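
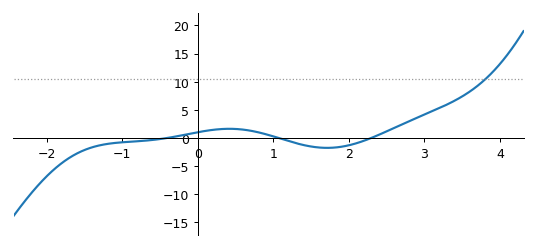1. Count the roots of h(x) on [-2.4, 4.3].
3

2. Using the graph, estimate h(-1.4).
-1.66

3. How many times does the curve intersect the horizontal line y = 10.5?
1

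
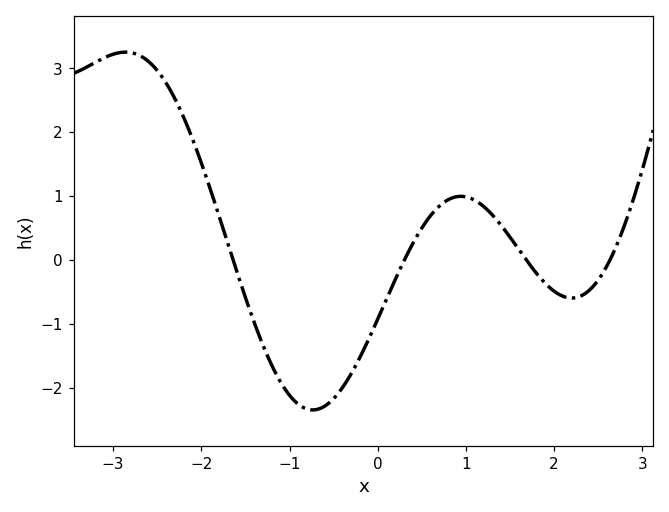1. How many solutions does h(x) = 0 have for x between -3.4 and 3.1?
4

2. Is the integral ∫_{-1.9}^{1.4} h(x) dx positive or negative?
negative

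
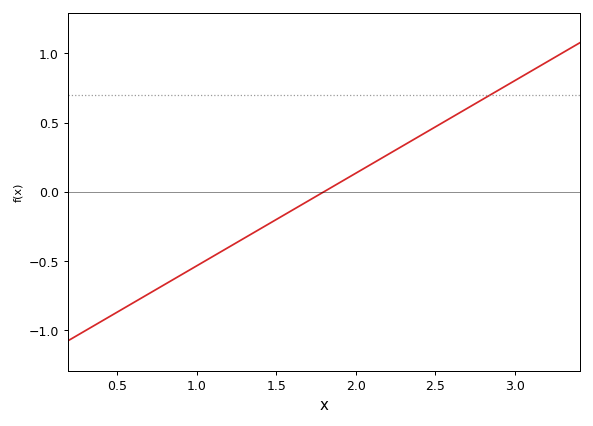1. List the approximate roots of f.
1.8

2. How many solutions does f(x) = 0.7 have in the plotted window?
1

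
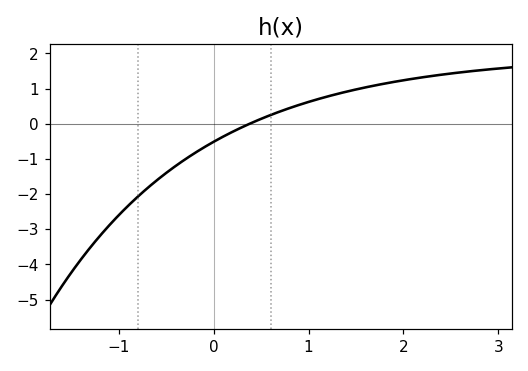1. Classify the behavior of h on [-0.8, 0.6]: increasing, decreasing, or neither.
increasing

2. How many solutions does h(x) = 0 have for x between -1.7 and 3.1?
1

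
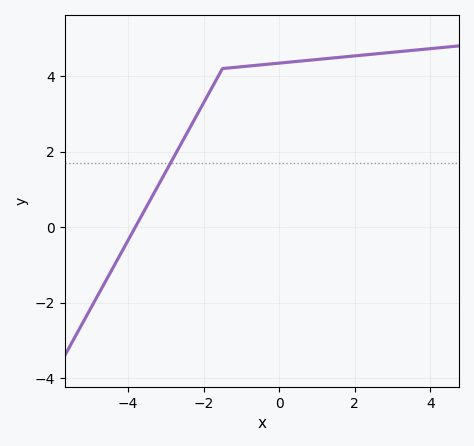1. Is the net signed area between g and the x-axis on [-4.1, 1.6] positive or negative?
positive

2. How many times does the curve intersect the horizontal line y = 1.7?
1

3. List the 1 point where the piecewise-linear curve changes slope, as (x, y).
(-1.5, 4.2)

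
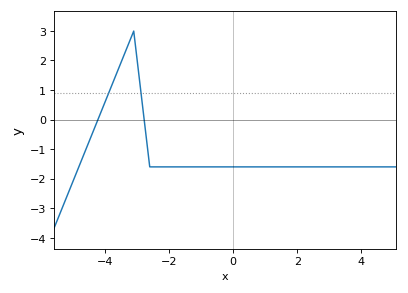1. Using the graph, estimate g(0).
-1.6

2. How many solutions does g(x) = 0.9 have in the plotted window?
2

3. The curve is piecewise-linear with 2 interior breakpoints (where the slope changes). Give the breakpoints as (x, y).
(-3.1, 3); (-2.6, -1.6)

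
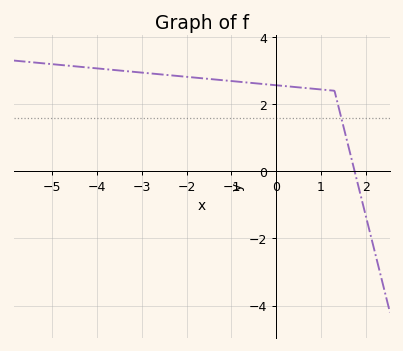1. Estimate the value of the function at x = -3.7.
3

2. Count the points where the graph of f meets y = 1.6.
1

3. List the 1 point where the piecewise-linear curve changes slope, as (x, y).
(1.3, 2.4)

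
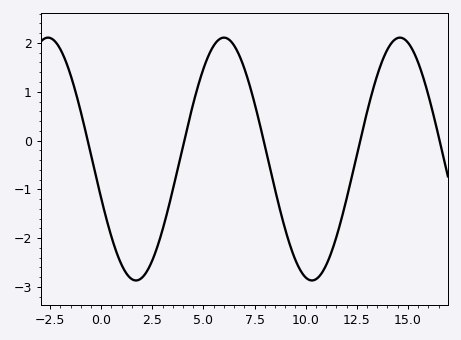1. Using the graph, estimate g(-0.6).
-0.11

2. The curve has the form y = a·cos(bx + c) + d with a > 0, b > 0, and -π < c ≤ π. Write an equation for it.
y = 2.49cos(0.73x + 1.9) - 0.38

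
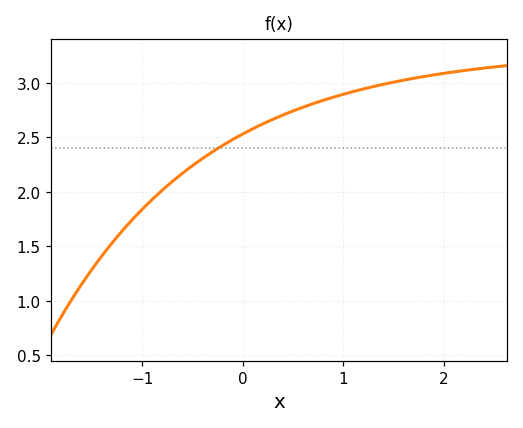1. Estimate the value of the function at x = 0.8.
2.85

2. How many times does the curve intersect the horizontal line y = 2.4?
1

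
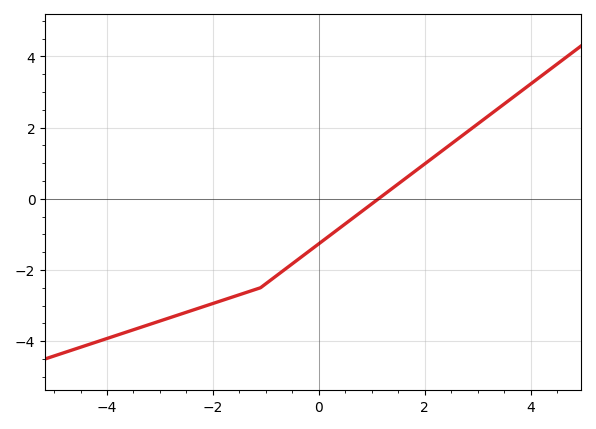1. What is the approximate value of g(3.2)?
2.4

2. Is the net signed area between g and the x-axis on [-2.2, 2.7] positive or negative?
negative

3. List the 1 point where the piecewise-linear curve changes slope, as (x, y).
(-1.1, -2.5)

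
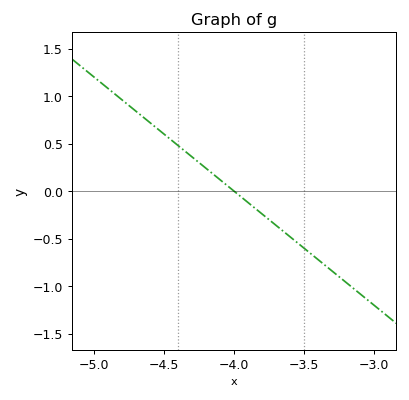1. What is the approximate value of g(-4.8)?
0.95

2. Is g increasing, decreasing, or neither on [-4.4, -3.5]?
decreasing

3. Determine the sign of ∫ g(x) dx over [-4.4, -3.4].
negative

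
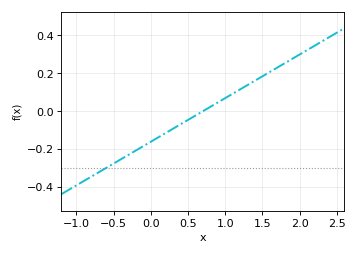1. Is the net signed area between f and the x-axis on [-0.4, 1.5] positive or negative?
negative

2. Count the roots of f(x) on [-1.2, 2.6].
1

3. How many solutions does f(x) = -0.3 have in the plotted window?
1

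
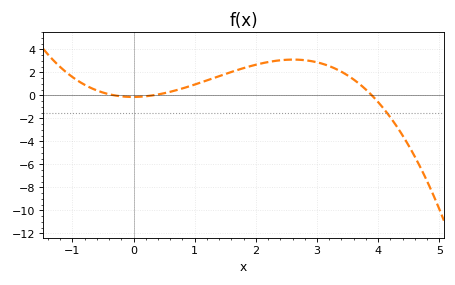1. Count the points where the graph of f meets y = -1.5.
1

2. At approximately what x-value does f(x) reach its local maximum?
2.61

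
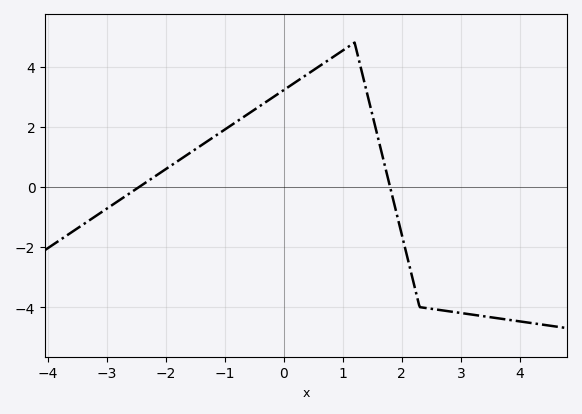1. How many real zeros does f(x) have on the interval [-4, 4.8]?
2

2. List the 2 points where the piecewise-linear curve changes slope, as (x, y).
(1.2, 4.8); (2.3, -4)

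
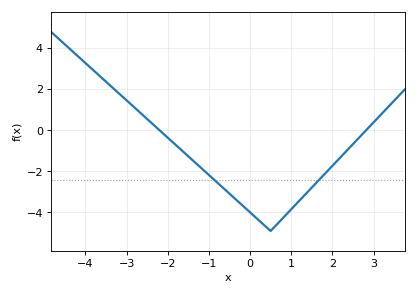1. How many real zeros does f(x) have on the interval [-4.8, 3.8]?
2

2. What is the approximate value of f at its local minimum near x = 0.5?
-4.9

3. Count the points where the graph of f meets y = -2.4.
2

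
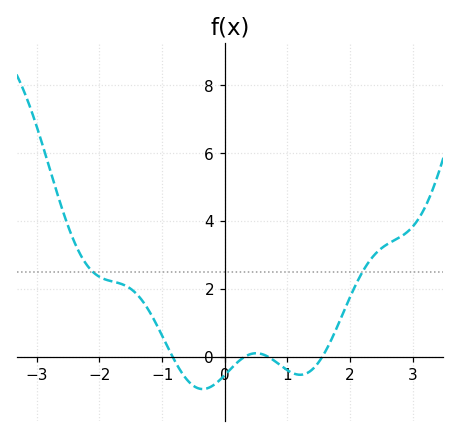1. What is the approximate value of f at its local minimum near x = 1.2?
-0.538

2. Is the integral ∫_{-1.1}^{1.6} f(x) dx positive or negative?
negative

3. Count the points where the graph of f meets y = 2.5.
2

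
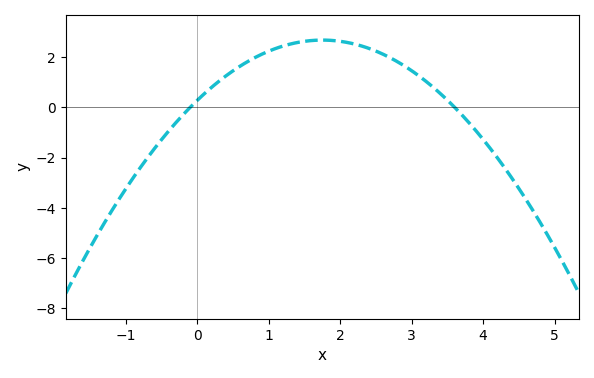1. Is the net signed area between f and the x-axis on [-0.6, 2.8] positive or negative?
positive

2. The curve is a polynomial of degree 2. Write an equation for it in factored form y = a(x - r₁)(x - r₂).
y = -0.78(x + 0.1)(x - 3.6)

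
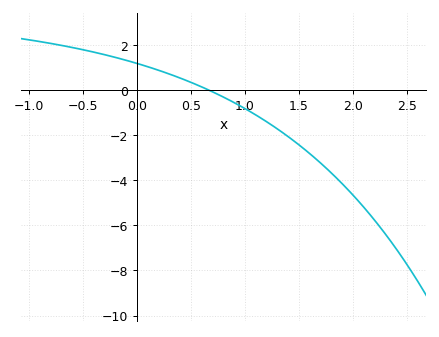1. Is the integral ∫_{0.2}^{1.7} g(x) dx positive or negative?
negative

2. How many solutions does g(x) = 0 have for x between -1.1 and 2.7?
1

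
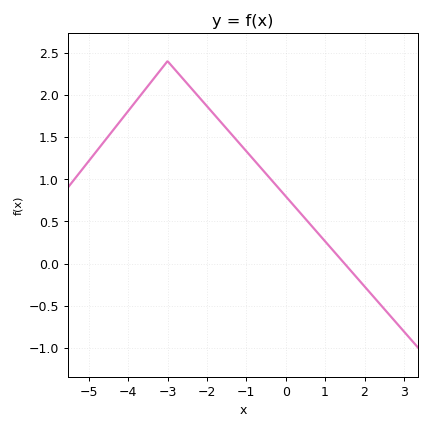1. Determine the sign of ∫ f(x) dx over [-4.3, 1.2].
positive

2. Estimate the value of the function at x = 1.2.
0.15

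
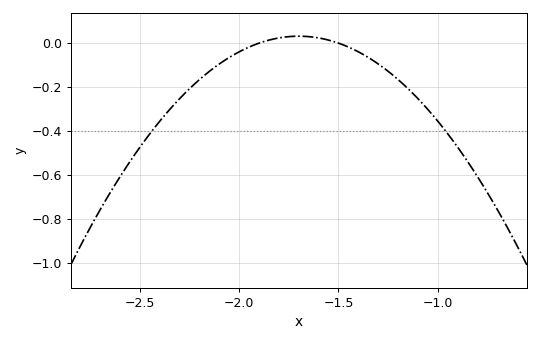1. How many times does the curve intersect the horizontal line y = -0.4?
2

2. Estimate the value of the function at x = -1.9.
0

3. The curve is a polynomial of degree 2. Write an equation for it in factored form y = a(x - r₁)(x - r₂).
y = -0.79(x + 1.9)(x + 1.5)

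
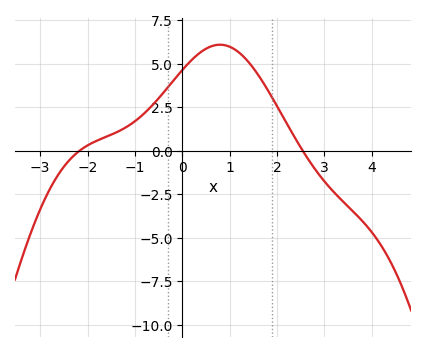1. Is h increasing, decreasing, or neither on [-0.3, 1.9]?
neither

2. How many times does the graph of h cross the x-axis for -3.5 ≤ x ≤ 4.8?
2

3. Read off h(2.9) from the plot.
-1.4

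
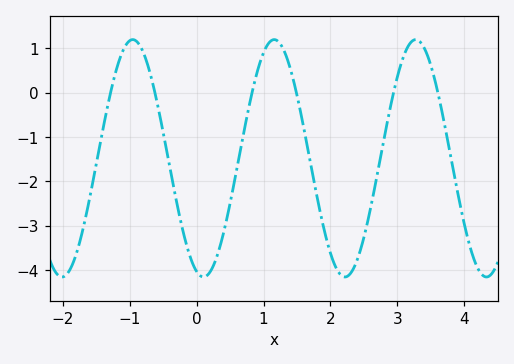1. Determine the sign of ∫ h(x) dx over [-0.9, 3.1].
negative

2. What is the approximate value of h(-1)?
1.17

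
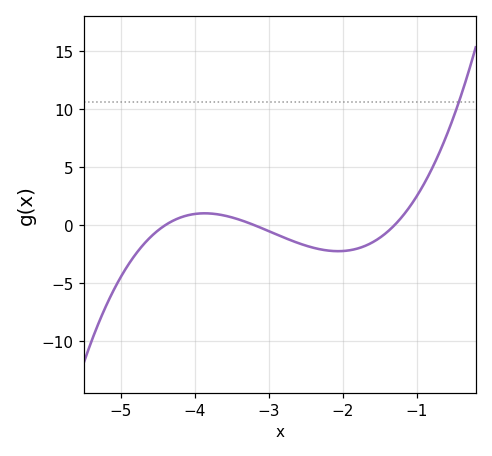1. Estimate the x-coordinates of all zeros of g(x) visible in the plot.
-4.4, -3.2, -1.3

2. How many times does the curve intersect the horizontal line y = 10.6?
1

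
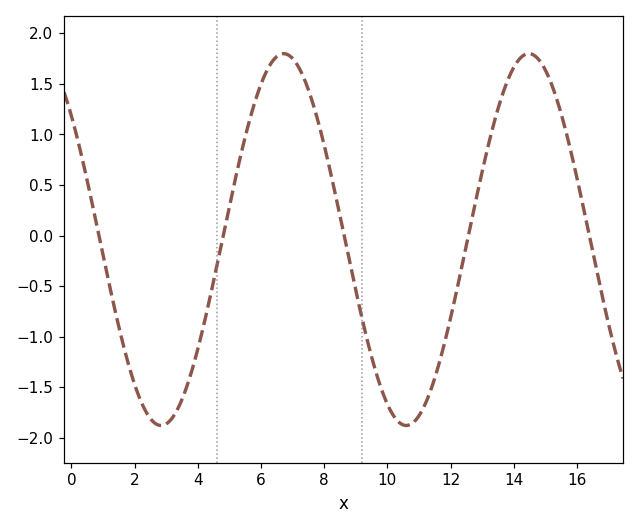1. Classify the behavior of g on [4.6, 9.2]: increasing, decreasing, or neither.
neither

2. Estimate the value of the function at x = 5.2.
0.6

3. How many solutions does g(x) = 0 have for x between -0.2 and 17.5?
5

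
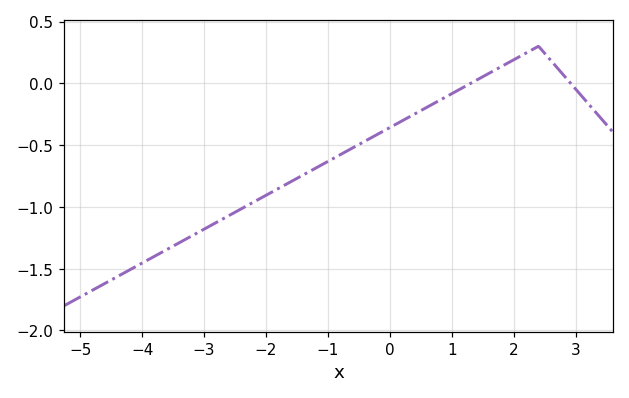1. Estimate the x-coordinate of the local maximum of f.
2.4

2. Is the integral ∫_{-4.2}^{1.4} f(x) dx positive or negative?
negative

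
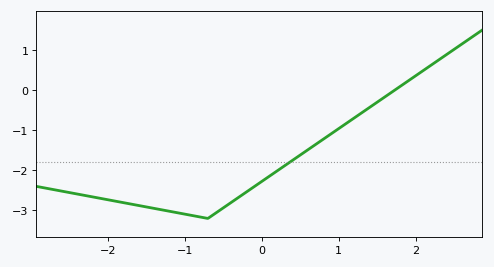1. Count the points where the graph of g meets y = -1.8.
1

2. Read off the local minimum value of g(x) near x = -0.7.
-3.2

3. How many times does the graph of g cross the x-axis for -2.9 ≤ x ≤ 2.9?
1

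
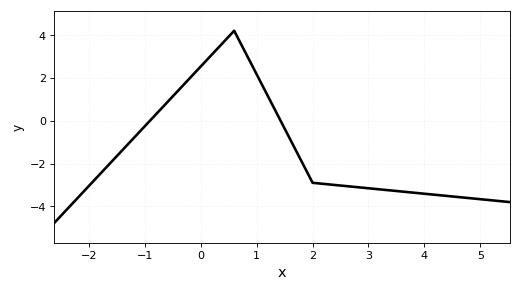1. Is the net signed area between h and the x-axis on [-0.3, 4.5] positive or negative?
negative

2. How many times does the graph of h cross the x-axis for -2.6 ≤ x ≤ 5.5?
2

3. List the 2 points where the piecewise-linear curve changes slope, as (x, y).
(0.6, 4.2); (2, -2.9)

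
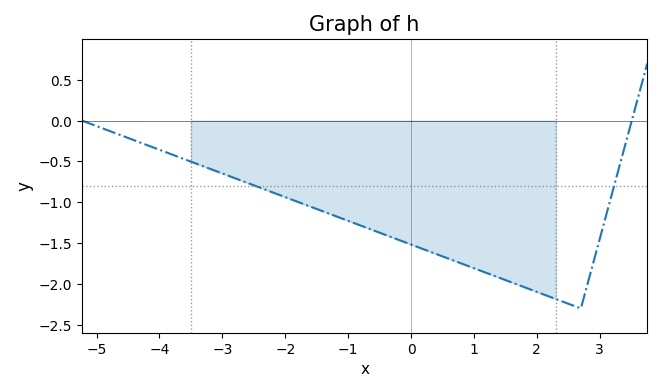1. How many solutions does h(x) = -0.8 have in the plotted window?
2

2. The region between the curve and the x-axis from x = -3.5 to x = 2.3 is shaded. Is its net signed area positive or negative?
negative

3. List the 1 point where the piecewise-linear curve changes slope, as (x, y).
(2.7, -2.3)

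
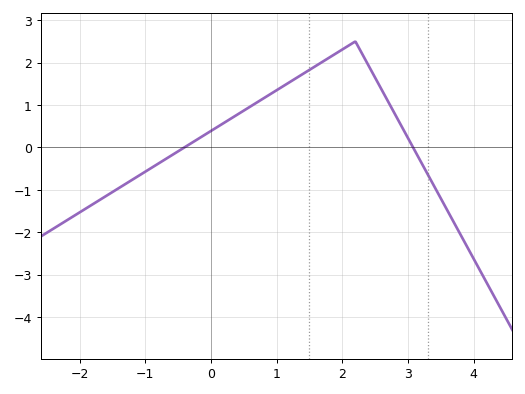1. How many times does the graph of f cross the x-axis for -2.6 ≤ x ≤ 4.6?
2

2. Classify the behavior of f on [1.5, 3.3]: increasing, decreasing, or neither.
neither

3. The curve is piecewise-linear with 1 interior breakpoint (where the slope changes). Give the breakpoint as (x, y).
(2.2, 2.5)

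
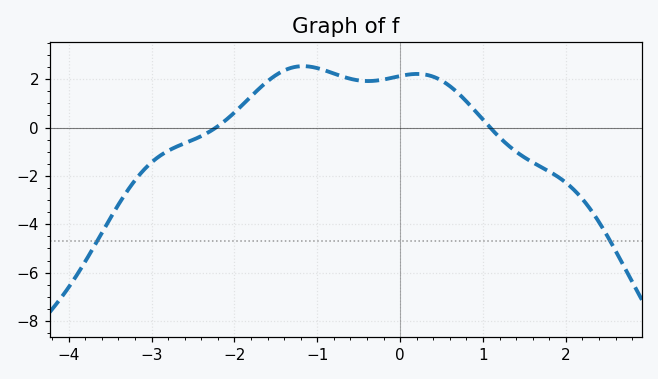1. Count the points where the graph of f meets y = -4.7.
2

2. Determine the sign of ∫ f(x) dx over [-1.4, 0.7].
positive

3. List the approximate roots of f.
-2.2, 1.1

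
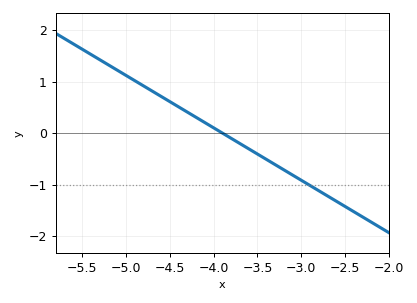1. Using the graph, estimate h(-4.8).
0.918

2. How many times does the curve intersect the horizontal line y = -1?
1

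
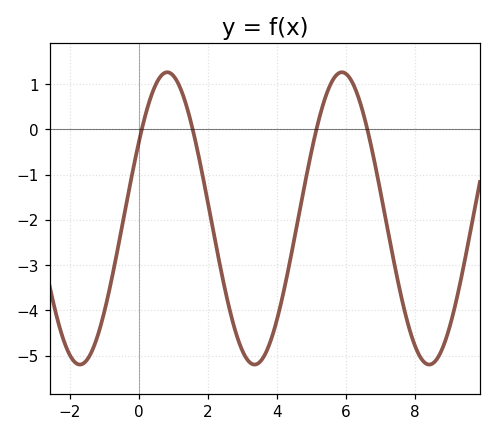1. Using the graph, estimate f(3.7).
-4.91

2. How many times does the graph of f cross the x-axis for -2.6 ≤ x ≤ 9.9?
4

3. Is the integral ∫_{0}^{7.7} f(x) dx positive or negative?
negative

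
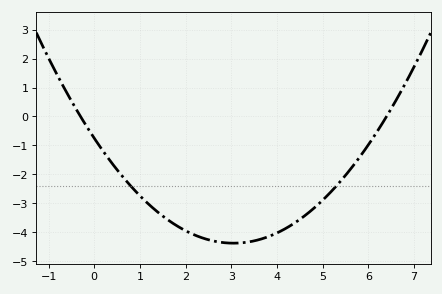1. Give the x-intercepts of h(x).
-0.3, 6.4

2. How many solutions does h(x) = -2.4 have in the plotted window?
2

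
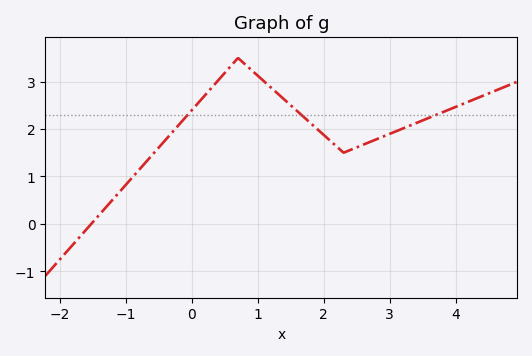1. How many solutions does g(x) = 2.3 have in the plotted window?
3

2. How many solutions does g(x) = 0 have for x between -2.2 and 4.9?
1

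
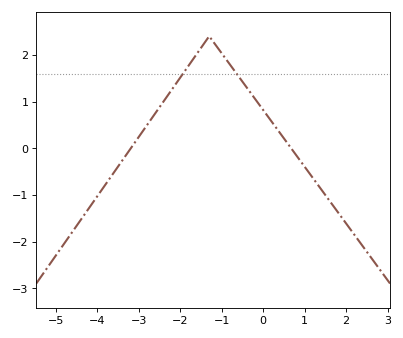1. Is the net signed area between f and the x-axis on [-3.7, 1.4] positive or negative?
positive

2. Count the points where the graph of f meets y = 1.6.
2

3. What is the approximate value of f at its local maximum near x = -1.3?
2.4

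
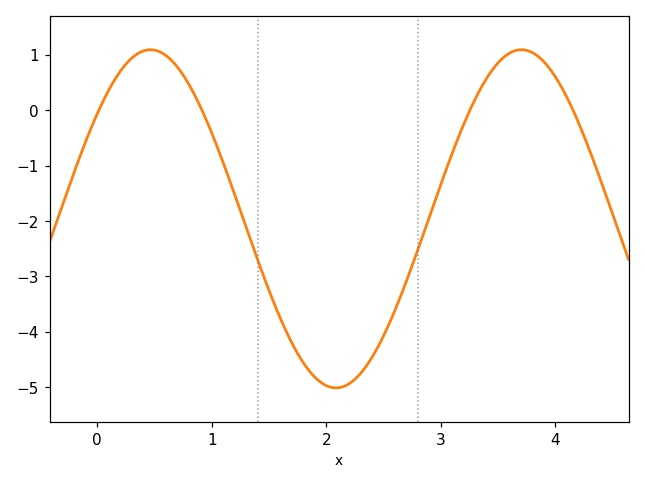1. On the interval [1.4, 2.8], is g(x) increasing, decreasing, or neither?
neither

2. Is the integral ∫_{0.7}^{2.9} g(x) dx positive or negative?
negative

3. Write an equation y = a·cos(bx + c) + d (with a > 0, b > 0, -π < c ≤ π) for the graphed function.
y = 3.05cos(1.94x - 0.902) - 1.96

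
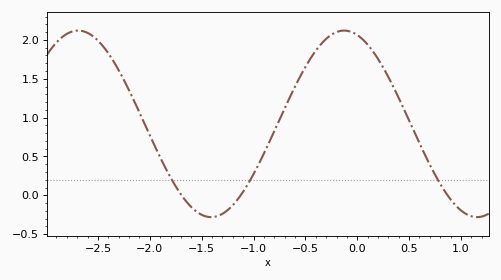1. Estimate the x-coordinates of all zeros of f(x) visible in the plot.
-1.7, -1.1, 0.9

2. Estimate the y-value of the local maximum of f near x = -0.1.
2.1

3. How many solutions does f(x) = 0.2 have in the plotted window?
3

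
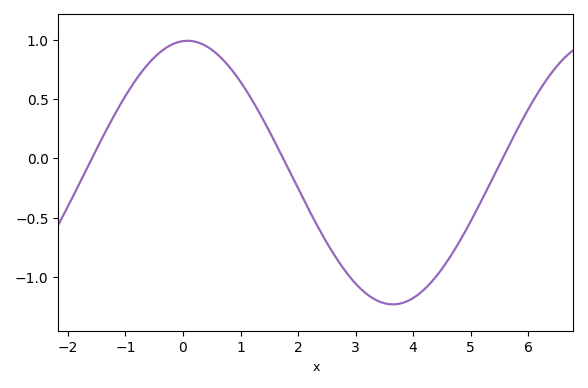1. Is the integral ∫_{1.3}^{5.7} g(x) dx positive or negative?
negative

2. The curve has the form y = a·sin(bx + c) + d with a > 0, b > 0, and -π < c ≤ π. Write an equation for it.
y = 1.11sin(0.88x + 1.5) - 0.12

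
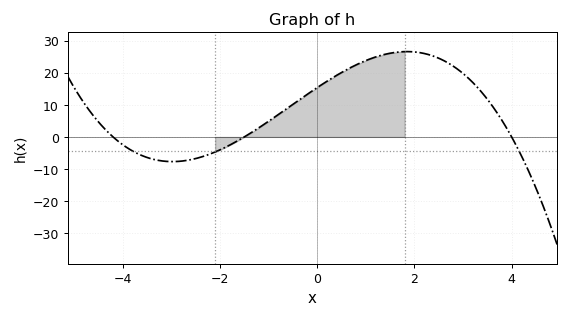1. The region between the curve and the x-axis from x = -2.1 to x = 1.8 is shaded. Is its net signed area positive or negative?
positive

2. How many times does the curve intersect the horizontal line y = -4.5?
3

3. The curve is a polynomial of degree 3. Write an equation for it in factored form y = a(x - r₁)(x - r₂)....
y = -0.61(x + 4.2)(x + 1.5)(x - 4)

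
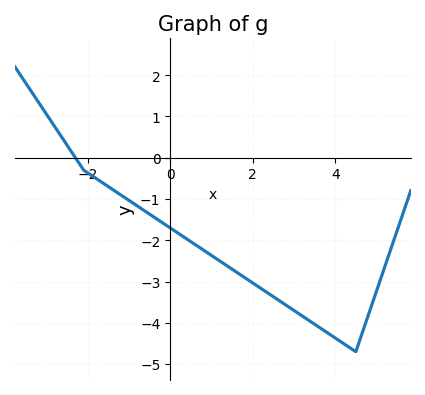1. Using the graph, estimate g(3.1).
-3.8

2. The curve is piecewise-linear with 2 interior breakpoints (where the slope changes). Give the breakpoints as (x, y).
(-2.1, -0.3); (4.5, -4.7)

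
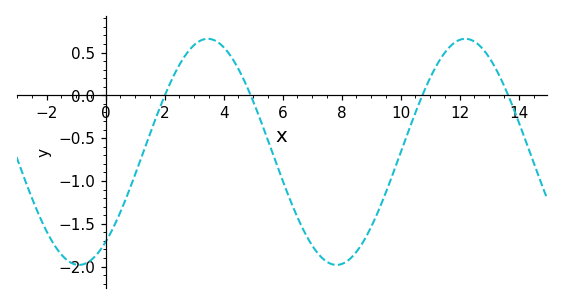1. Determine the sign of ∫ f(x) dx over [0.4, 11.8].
negative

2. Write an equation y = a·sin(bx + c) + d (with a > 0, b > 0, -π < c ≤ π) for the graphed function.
y = 1.32sin(0.72x - 0.922) - 0.66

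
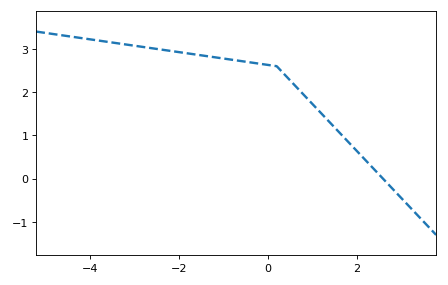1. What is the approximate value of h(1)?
1.73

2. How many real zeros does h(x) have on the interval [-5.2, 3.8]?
1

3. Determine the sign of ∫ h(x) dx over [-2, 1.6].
positive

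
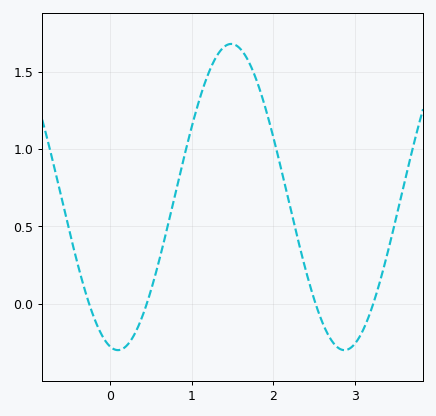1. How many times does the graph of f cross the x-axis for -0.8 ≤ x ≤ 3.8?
4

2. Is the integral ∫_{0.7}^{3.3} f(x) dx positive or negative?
positive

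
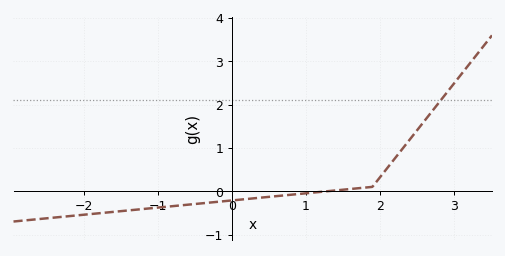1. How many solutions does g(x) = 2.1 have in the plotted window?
1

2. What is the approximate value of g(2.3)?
0.966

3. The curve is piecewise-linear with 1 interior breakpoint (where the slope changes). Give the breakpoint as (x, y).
(1.9, 0.1)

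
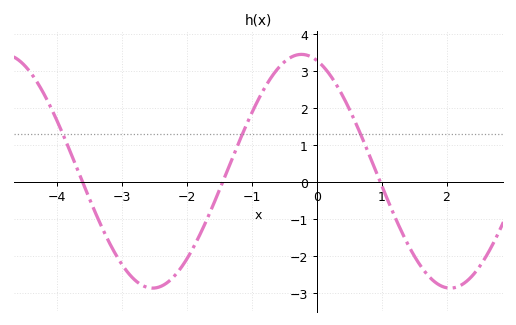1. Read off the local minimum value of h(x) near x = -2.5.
-2.88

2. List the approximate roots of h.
-3.61, -1.45, 0.977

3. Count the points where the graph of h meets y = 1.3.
3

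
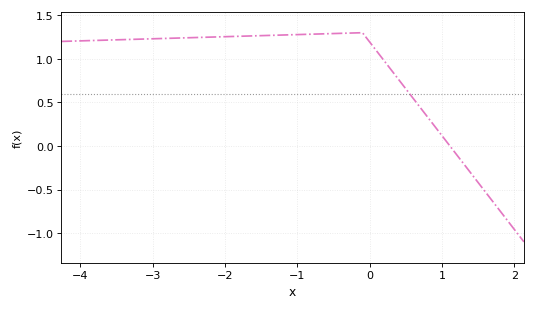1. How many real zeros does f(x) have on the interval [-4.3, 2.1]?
1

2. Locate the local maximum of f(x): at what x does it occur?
-0.101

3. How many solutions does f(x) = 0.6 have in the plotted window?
1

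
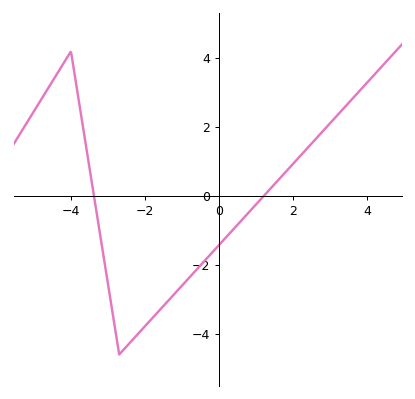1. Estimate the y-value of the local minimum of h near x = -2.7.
-4.6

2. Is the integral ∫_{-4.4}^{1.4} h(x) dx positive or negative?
negative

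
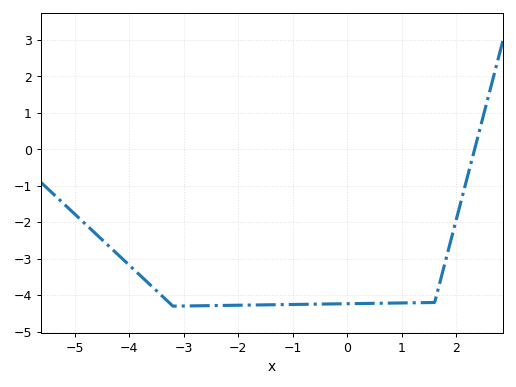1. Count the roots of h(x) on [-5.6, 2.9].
1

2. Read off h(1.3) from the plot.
-4.21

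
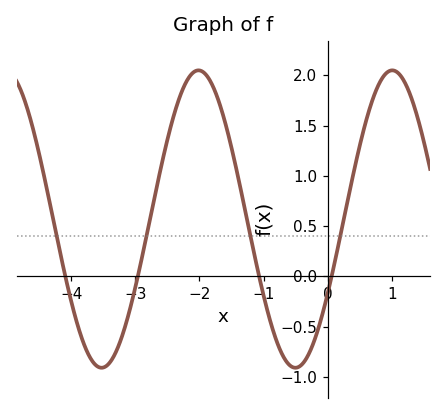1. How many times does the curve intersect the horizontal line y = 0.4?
4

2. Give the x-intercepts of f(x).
-4.09, -2.96, -1.07, 0.06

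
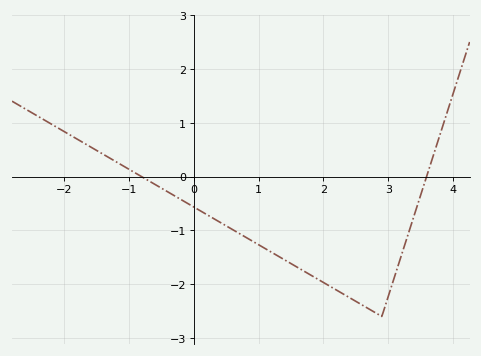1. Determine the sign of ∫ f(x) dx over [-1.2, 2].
negative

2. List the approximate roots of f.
-0.807, 3.59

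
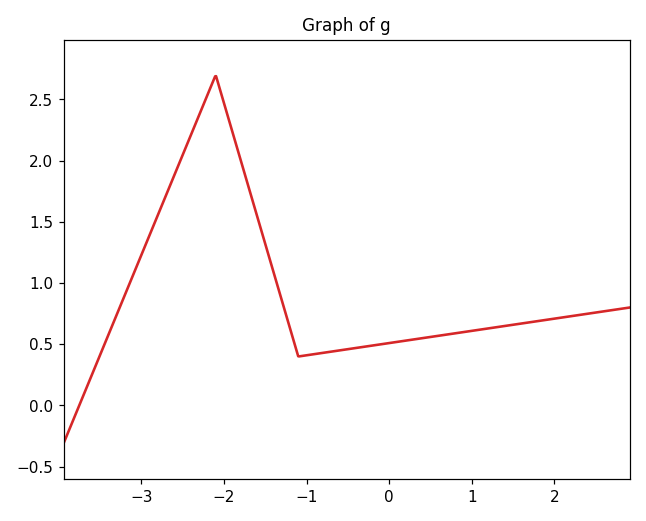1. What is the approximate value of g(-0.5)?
0.46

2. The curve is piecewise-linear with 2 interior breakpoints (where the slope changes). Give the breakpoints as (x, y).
(-2.1, 2.7); (-1.1, 0.4)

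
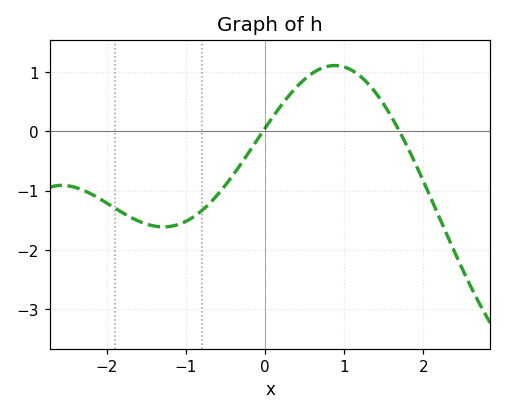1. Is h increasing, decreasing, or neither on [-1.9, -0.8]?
neither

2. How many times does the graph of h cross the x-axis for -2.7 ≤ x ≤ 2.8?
2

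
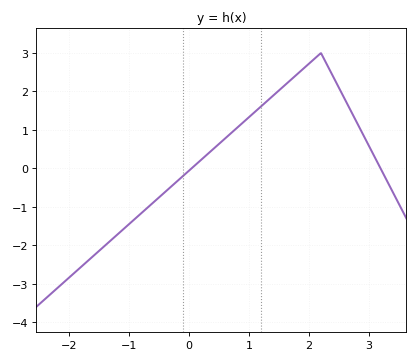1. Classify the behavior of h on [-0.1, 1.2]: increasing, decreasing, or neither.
increasing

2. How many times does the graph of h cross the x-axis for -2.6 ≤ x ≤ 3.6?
2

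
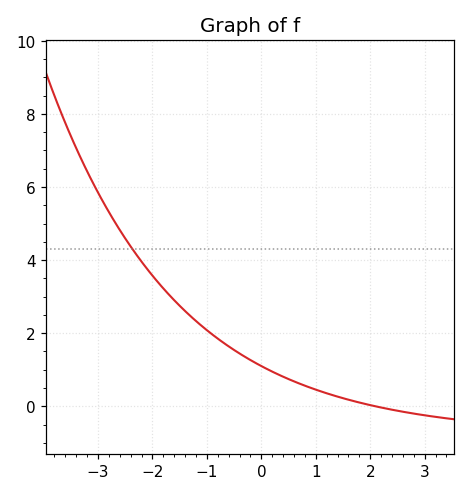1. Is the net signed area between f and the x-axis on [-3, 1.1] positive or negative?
positive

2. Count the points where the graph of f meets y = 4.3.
1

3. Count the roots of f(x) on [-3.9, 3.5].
1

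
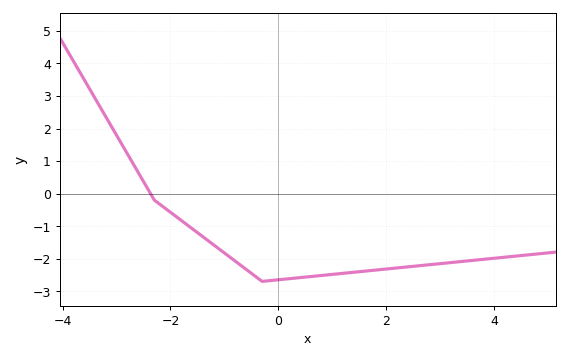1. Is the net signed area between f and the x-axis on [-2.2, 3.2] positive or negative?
negative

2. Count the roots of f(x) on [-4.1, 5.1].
1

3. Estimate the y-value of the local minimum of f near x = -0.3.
-2.7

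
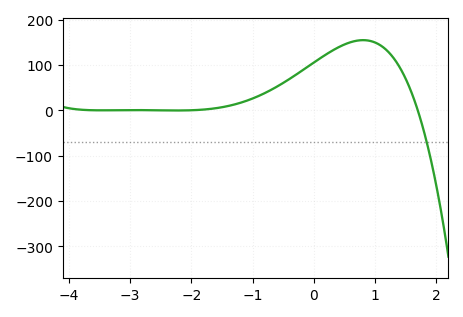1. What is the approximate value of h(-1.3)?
12.6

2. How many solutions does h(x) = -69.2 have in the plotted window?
1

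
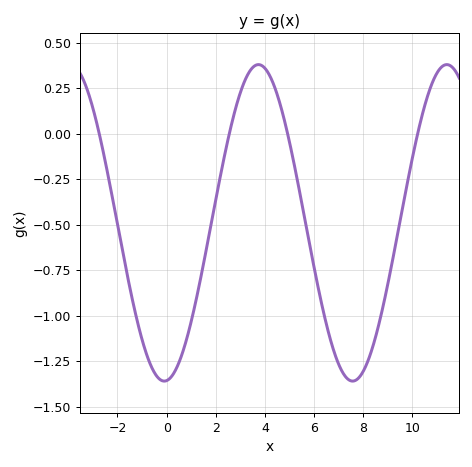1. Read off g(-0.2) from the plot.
-1.36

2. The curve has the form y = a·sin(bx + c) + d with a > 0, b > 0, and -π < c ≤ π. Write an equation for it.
y = 0.87sin(0.82x - 1.5) - 0.49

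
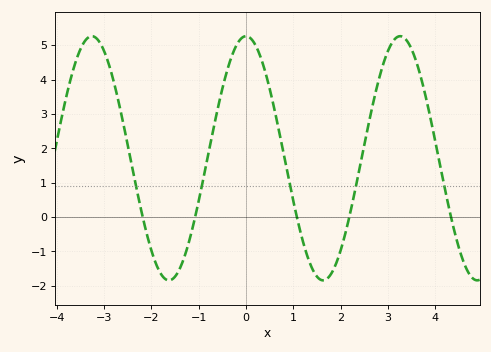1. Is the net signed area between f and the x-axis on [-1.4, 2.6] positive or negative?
positive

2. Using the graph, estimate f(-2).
-0.964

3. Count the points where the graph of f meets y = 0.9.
5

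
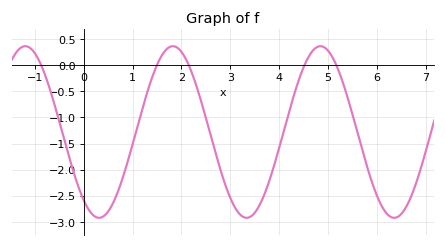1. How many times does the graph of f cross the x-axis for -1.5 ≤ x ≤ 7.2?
5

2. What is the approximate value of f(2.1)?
0.1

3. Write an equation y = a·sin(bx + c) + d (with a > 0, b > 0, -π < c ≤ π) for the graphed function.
y = 1.64sin(2.1x - 2.2) - 1.28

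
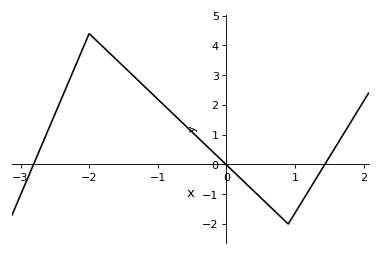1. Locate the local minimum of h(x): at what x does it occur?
0.9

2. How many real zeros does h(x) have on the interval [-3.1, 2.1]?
3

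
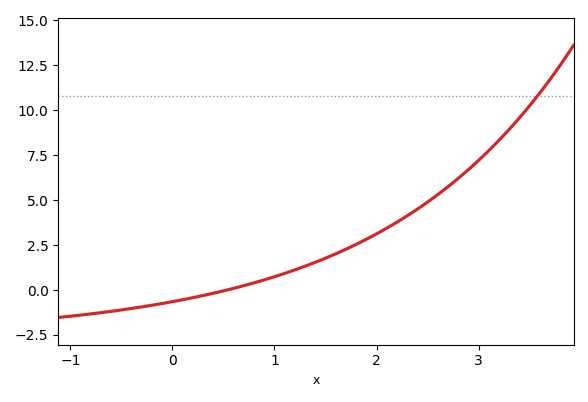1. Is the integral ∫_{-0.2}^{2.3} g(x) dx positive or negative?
positive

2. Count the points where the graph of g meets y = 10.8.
1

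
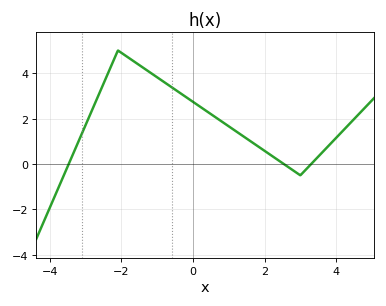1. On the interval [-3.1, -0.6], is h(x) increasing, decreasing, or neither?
neither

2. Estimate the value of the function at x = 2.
0.578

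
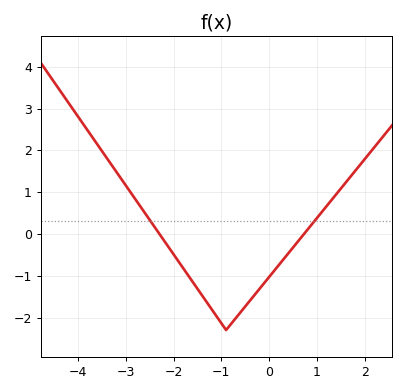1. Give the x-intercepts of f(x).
-2.3, 0.7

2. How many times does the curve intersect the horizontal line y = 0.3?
2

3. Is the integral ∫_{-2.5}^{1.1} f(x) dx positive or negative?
negative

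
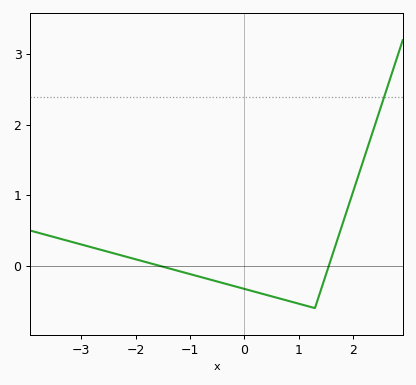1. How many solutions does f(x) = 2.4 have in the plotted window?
1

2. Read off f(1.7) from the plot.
0.3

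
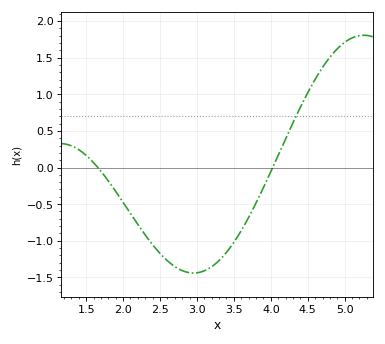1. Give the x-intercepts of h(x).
1.7, 4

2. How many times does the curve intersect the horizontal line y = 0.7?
1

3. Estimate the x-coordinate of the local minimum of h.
3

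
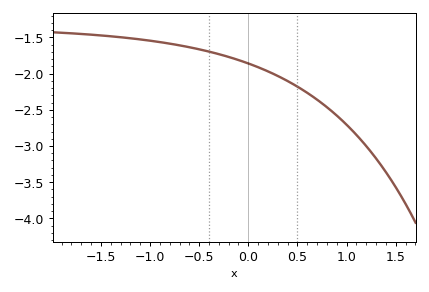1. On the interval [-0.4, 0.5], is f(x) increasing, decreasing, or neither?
decreasing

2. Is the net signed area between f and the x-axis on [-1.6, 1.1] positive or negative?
negative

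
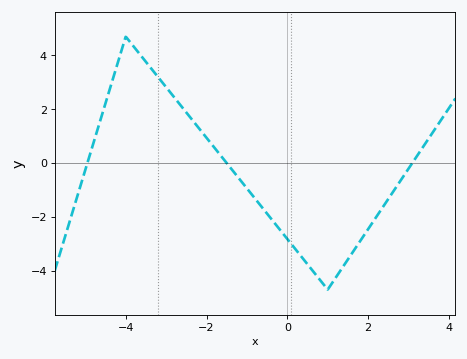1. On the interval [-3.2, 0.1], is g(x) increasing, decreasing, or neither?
decreasing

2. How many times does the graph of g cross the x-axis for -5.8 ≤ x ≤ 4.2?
3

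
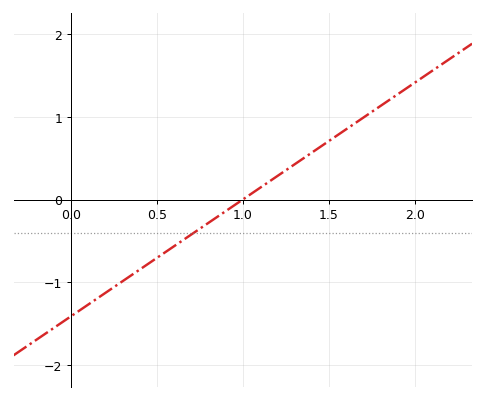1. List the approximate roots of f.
1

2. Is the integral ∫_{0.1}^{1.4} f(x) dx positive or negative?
negative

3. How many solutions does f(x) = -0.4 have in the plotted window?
1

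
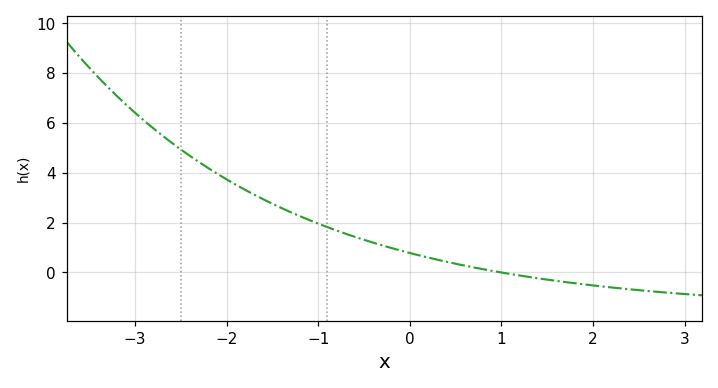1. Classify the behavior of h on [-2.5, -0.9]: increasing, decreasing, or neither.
decreasing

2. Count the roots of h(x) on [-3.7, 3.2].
1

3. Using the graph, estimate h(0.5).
0.4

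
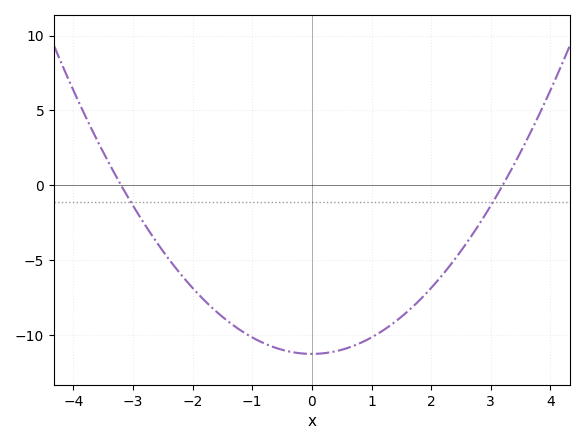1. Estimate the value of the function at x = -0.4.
-11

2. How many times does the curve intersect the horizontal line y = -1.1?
2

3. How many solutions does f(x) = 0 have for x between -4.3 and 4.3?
2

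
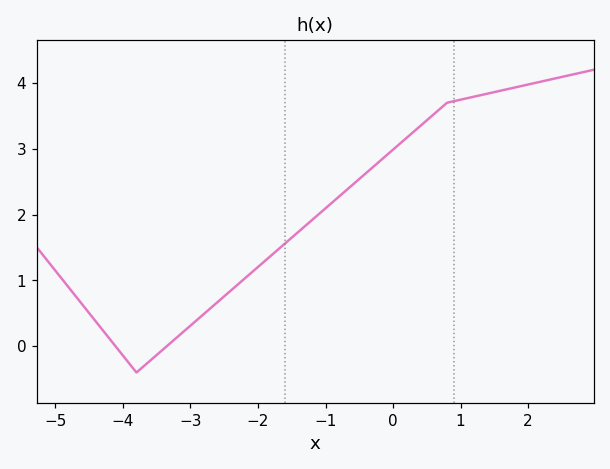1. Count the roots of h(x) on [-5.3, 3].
2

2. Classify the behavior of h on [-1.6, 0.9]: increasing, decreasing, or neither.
increasing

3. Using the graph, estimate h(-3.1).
0.2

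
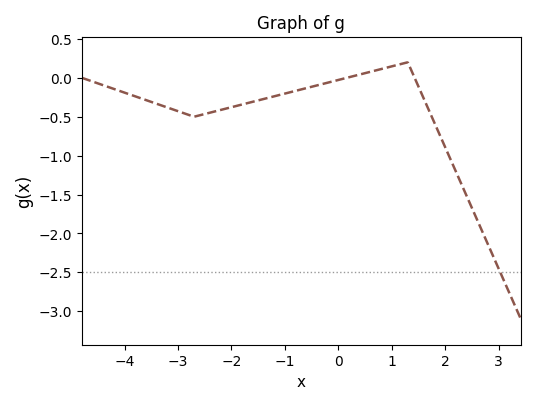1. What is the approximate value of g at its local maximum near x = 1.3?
0.199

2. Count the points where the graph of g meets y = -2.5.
1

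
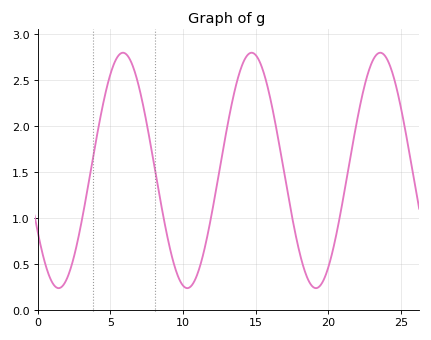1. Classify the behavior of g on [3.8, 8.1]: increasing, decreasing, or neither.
neither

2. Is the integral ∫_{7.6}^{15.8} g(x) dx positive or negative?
positive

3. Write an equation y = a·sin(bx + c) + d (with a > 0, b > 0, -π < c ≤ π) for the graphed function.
y = 1.28sin(0.71x - 2.6) + 1.52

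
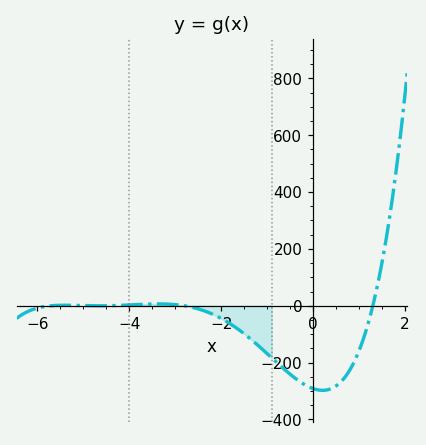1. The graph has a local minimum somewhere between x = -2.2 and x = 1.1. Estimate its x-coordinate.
0.206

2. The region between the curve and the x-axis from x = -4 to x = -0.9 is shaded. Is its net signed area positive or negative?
negative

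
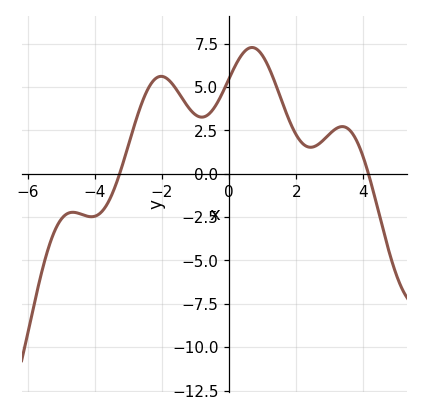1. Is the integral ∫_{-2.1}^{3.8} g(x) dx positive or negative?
positive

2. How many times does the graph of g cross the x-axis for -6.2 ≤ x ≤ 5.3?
2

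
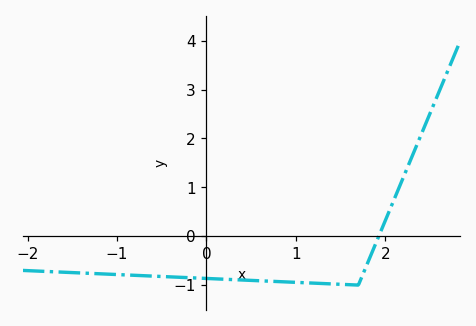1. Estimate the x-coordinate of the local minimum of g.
1.7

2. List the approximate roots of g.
1.93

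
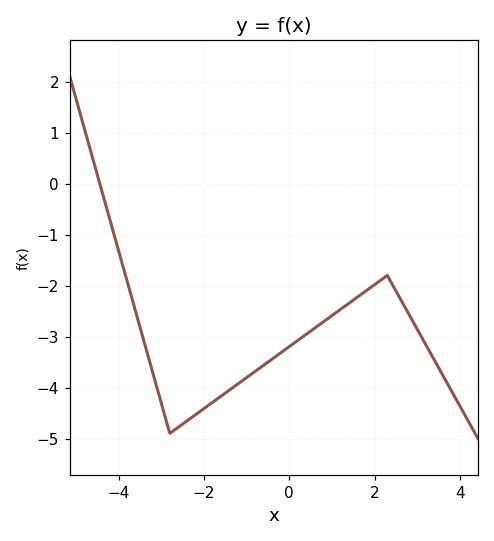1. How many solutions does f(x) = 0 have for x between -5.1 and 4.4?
1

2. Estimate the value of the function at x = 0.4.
-3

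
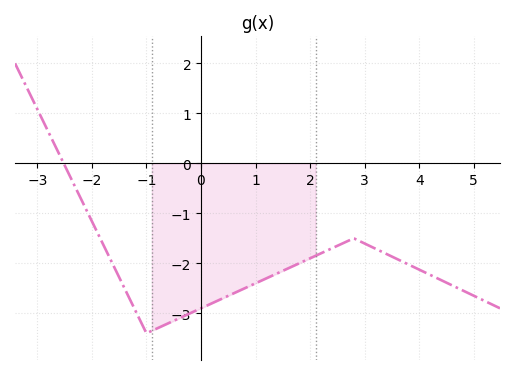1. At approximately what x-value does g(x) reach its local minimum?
-1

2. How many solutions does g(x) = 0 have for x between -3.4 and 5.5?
1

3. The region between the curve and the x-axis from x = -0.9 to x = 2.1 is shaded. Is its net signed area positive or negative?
negative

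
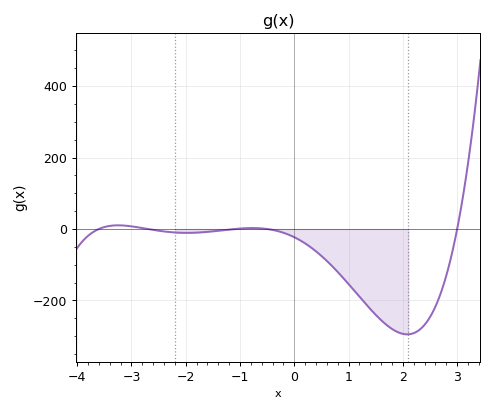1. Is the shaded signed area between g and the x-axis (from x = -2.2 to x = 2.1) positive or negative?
negative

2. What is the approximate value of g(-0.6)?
1.63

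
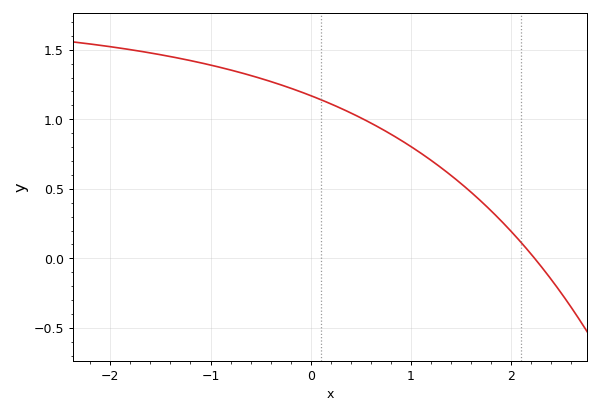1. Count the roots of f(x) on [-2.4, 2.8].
1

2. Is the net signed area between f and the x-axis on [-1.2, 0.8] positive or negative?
positive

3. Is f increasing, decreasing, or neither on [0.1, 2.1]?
decreasing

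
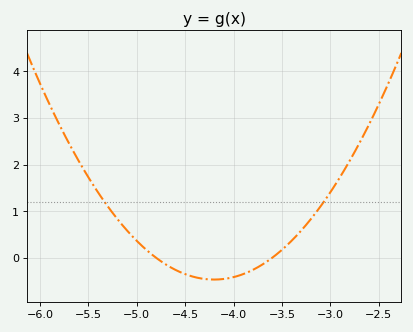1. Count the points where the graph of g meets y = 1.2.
2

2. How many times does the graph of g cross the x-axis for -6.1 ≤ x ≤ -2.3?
2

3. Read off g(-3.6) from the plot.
0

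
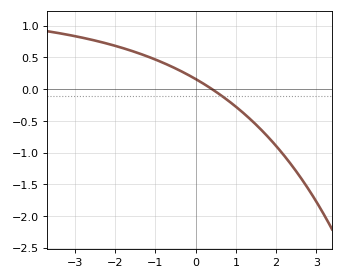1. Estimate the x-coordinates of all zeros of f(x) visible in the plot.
0.4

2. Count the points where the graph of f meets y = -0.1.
1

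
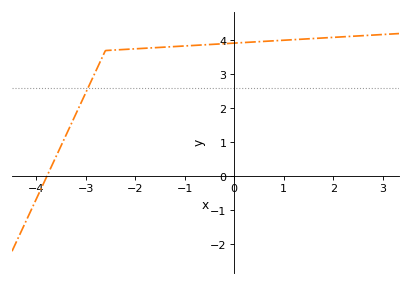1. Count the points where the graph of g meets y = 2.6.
1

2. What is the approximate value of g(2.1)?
4.1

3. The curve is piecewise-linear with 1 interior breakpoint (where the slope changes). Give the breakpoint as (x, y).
(-2.6, 3.7)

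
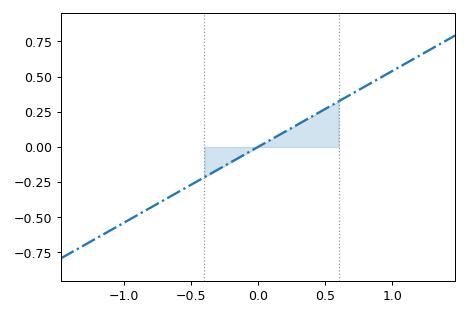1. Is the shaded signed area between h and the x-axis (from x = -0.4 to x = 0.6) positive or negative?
positive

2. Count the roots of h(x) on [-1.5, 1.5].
1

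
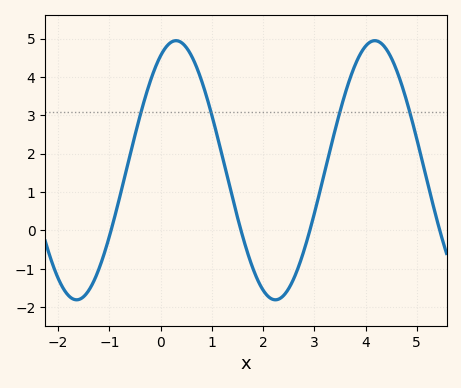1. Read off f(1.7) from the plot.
-0.6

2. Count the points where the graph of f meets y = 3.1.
4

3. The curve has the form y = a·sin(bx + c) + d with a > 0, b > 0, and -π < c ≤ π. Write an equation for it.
y = 3.38sin(1.6x + 1.1) + 1.57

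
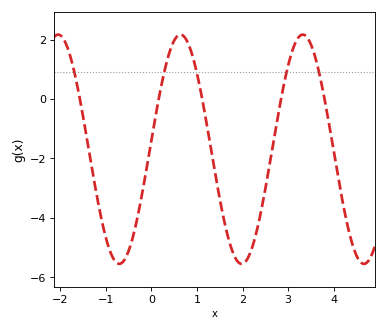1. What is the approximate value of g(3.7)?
0.8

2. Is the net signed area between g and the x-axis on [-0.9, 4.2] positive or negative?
negative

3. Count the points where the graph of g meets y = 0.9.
5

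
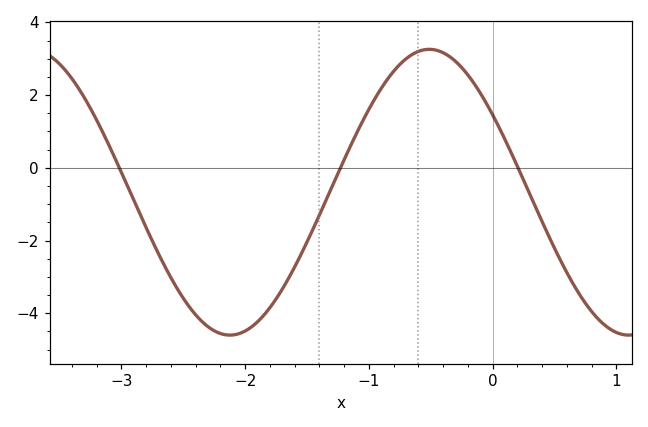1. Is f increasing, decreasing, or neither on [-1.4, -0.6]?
increasing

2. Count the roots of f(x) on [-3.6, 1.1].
3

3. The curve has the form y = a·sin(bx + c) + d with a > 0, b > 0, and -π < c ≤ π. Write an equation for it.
y = 3.93sin(1.95x + 2.57) - 0.67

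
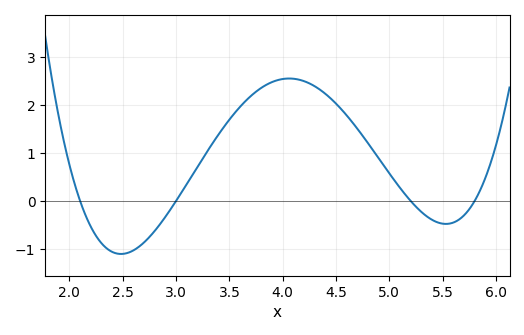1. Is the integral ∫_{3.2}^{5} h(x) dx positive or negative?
positive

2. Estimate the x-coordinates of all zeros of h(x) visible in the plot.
2.1, 3, 5.2, 5.8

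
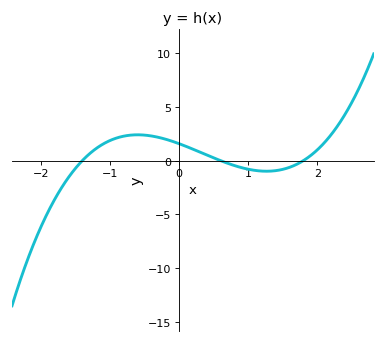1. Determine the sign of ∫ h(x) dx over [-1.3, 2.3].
positive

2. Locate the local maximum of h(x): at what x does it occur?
-0.6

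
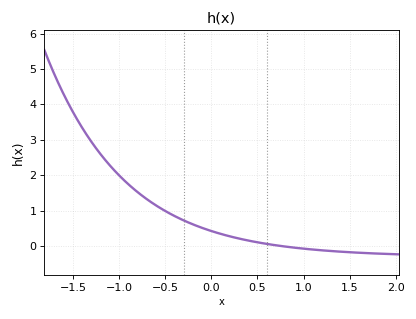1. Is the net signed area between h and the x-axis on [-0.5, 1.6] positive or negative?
positive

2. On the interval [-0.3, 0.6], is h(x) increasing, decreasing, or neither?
decreasing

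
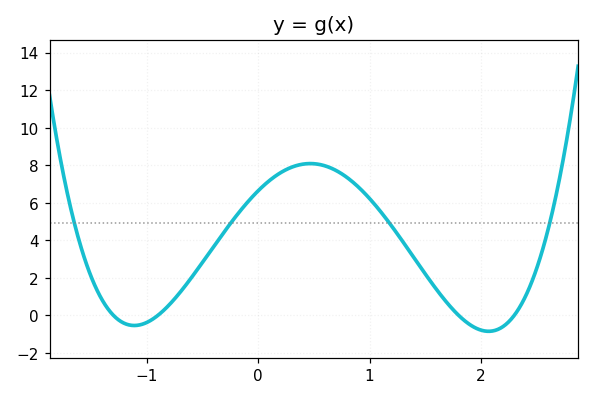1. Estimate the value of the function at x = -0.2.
5.27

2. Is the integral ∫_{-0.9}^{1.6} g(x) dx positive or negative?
positive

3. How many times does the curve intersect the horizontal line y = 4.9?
4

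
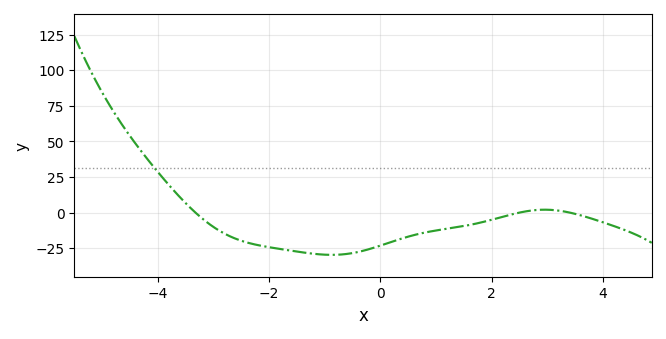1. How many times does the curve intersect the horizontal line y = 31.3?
1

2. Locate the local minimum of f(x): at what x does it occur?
-0.8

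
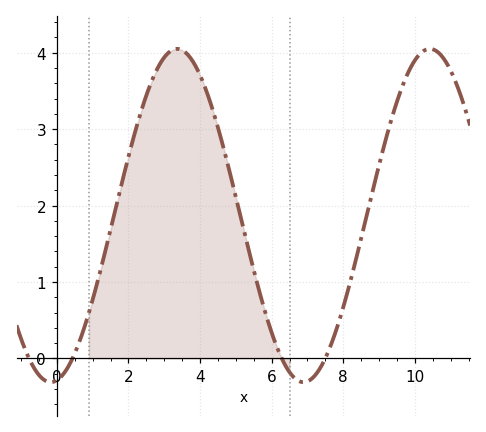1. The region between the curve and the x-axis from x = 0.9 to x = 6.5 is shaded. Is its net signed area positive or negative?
positive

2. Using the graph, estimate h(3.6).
4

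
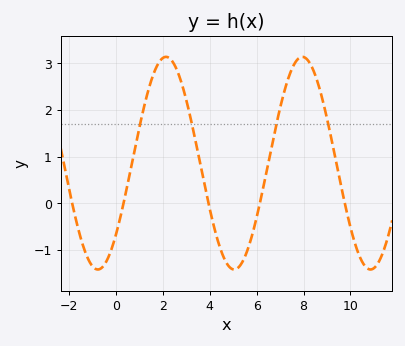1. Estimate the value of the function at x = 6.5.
0.872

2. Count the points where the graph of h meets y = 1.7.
4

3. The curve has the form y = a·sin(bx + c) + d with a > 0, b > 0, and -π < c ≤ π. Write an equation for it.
y = 2.28sin(1.08x - 0.732) + 0.86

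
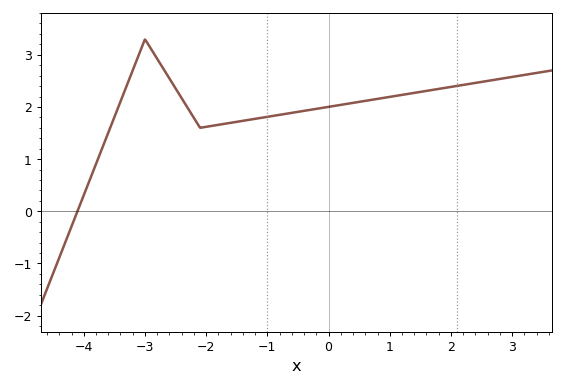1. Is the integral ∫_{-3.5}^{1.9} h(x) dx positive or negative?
positive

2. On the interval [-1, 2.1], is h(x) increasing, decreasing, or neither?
increasing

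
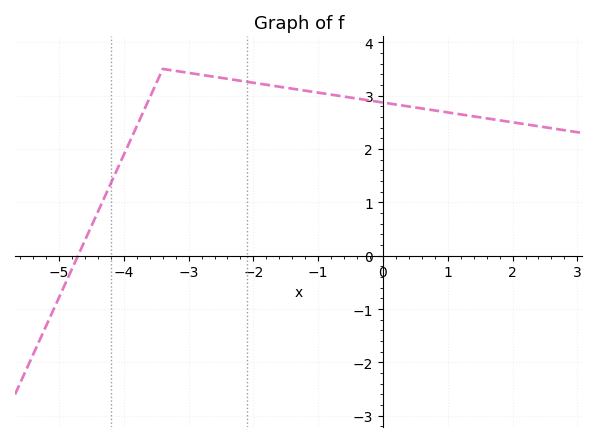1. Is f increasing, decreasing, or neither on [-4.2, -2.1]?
neither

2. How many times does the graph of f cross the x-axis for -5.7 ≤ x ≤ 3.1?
1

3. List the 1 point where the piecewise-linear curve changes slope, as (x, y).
(-3.4, 3.5)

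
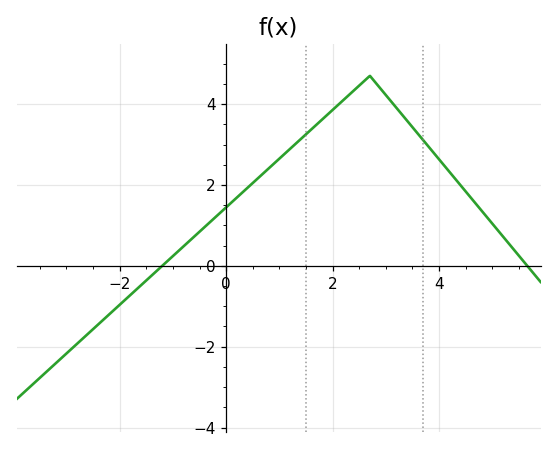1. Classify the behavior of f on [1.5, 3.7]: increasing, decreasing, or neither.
neither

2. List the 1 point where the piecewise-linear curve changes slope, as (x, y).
(2.7, 4.7)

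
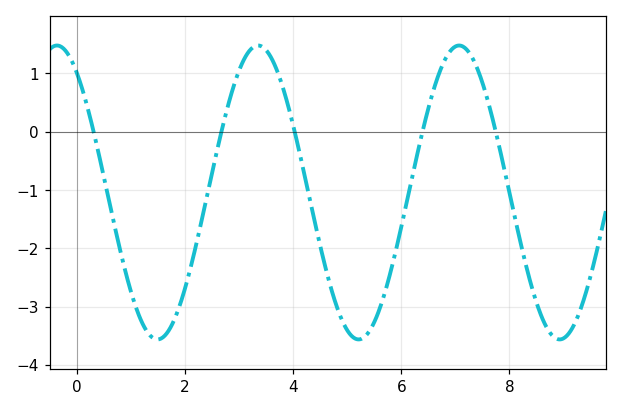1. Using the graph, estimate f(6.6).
0.7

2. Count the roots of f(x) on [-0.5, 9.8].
5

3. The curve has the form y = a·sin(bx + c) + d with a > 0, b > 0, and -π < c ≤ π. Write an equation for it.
y = 2.52sin(1.7x + 2.2) - 1.04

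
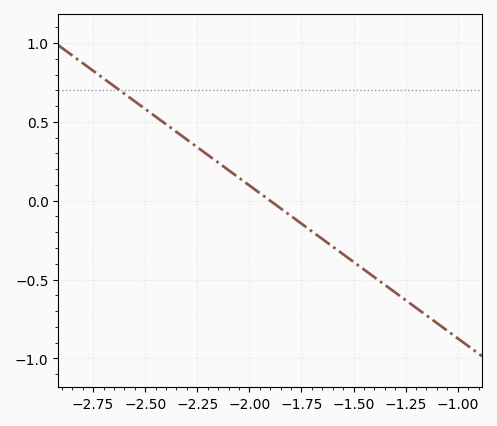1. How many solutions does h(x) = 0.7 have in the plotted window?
1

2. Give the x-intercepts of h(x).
-1.9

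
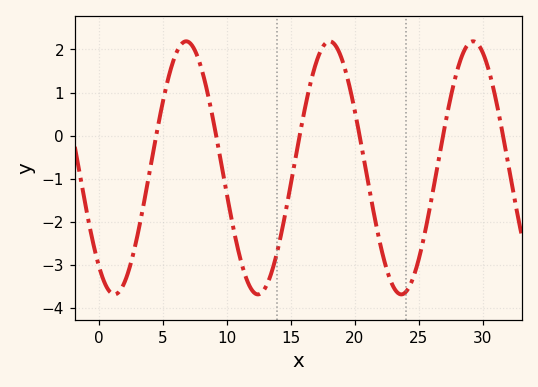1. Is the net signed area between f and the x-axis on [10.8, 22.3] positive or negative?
negative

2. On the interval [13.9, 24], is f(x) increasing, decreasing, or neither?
neither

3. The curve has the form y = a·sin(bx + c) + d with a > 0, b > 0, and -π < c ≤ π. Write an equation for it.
y = 2.94sin(0.56x - 2.24) - 0.75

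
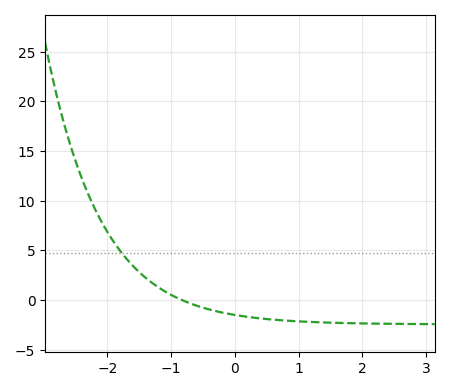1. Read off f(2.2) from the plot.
-2.38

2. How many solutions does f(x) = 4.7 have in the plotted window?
1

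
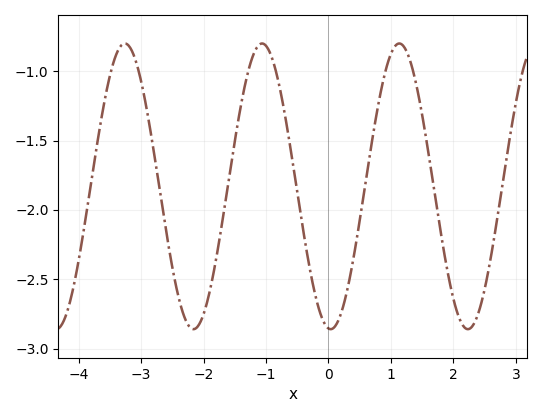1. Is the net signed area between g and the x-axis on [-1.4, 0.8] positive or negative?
negative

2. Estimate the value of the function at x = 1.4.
-1.1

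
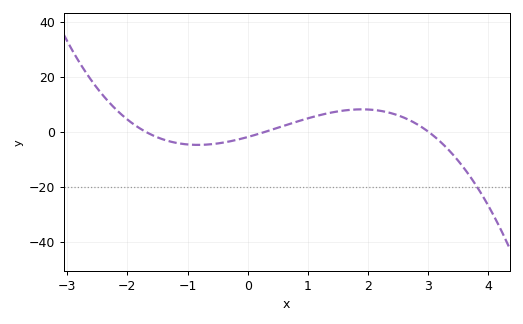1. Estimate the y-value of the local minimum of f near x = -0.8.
-4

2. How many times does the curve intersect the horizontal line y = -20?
1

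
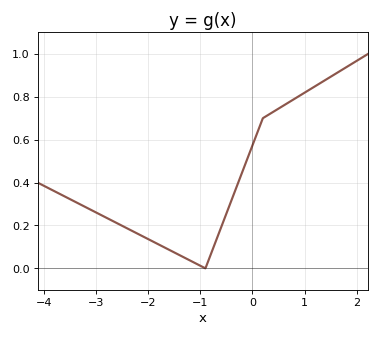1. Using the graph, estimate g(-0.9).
0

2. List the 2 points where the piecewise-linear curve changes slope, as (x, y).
(-0.9, 0); (0.2, 0.7)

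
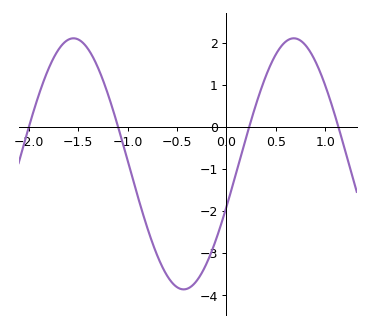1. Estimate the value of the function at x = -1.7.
1.83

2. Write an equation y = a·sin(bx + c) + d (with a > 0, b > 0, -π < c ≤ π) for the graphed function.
y = 2.98sin(2.82x - 0.35) - 0.88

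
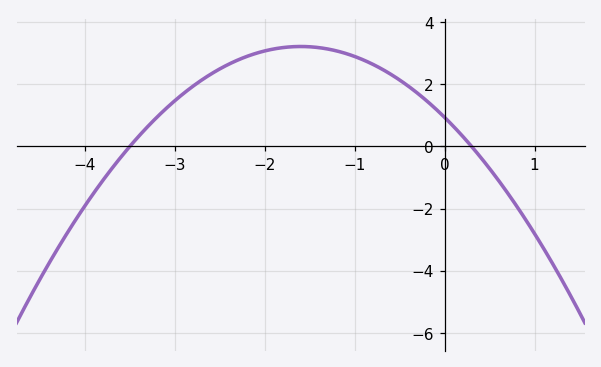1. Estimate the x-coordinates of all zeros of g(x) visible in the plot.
-3.5, 0.3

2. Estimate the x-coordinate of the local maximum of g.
-1.6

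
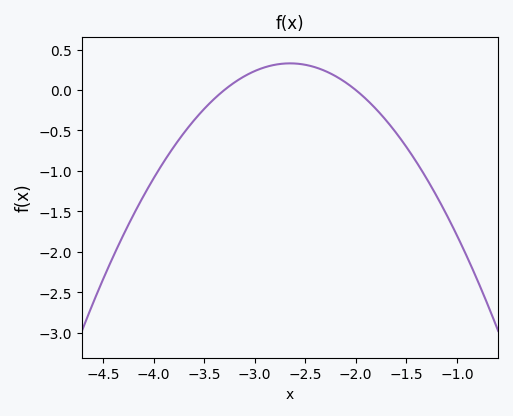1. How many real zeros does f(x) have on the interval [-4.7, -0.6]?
2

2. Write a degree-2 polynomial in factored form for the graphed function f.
y = -0.78(x + 3.3)(x + 2)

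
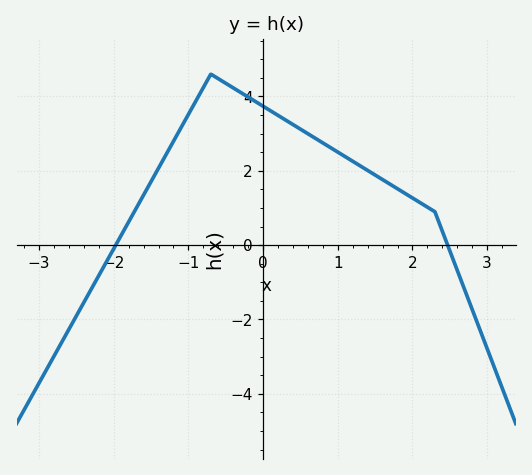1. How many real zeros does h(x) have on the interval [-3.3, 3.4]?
2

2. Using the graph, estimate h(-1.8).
0.6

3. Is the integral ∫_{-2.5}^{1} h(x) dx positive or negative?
positive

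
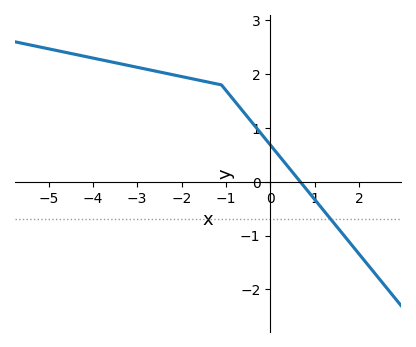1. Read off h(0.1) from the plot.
0.585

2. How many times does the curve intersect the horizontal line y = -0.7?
1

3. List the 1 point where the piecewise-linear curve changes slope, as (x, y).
(-1.1, 1.8)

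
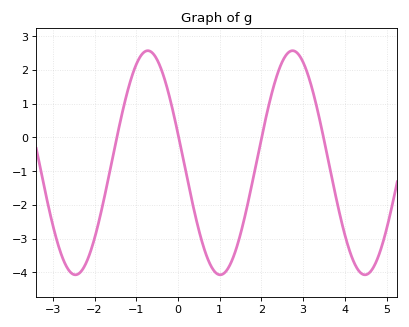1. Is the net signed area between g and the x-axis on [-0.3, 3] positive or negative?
negative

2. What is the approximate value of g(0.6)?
-3.2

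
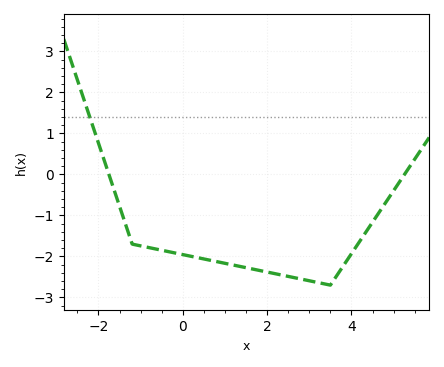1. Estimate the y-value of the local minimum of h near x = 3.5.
-2.7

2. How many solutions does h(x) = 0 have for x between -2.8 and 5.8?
2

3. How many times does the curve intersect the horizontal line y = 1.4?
1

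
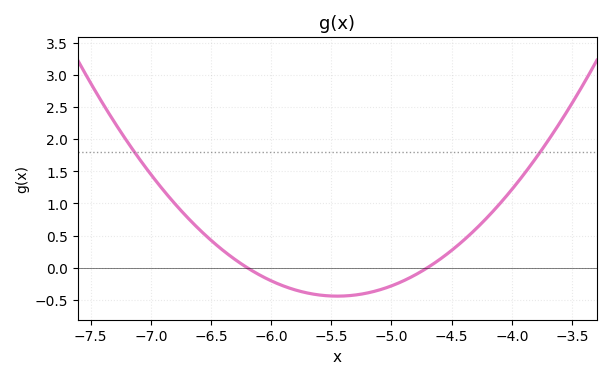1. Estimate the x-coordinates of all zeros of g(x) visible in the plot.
-6.2, -4.7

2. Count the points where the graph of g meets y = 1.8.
2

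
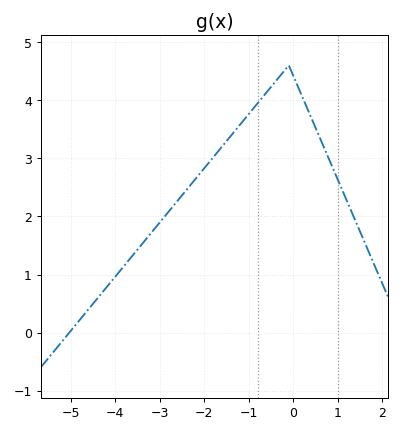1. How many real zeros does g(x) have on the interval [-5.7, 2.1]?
1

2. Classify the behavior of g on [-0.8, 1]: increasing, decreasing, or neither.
neither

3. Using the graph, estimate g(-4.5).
0.498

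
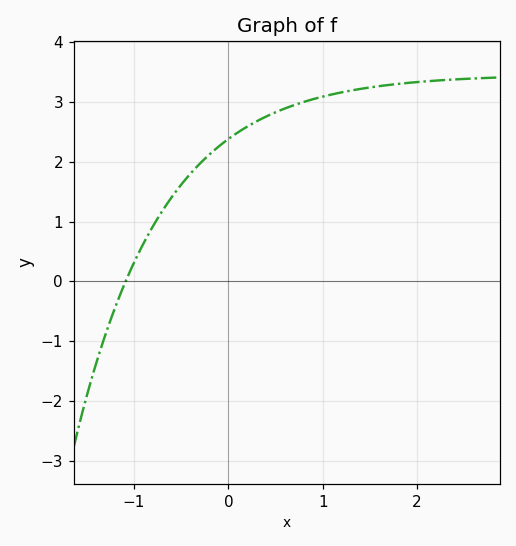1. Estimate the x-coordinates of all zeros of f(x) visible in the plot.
-1.1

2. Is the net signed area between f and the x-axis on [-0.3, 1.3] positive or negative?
positive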